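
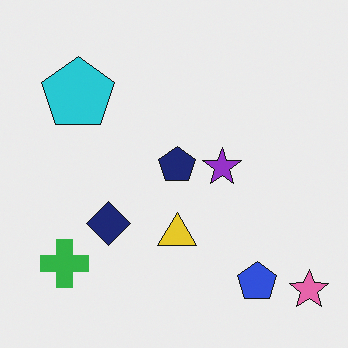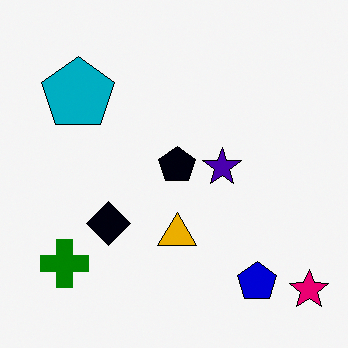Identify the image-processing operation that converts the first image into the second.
Given much higher contrast.

Tones are pushed away from mid-grey across the whole image — a global contrast change.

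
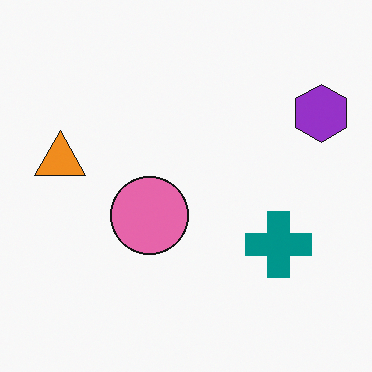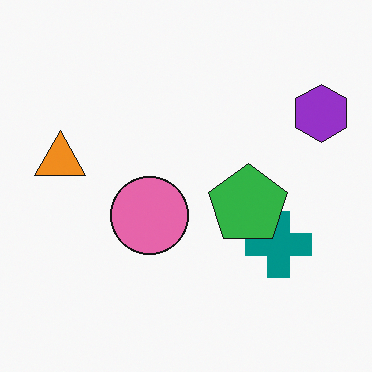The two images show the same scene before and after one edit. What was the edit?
It was overlaid with an additional green pentagon.

A green pentagon appears in the second image that is absent from the first.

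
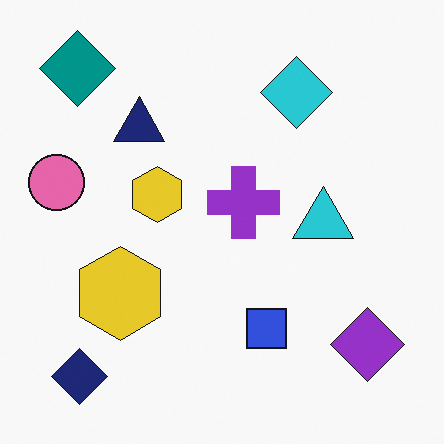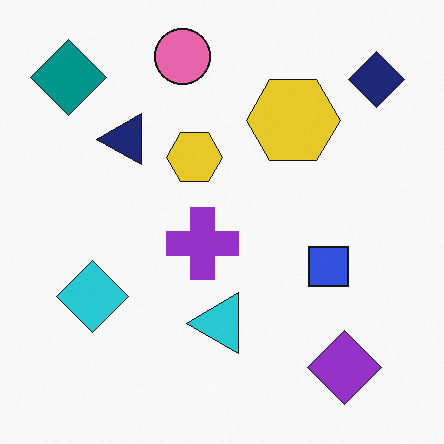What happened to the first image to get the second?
The transformation is: transposed (reflected across the top-left ↔ bottom-right diagonal).

Shapes have swapped their row and column positions — what was in the top-right is now in the bottom-left — a diagonal reflection.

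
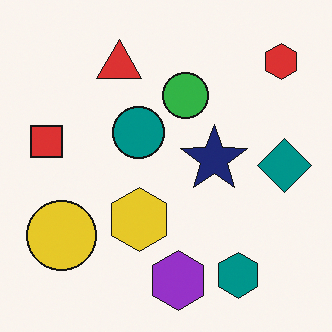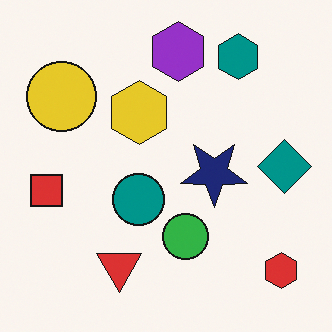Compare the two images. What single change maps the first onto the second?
Flipped vertically (top ↔ bottom).

The purple hexagon is in the bottom of the first image and the top of the second — shapes on opposite sides of the horizontal midline have swapped in a mirror flip.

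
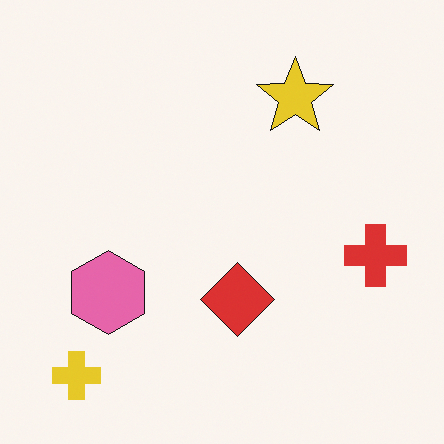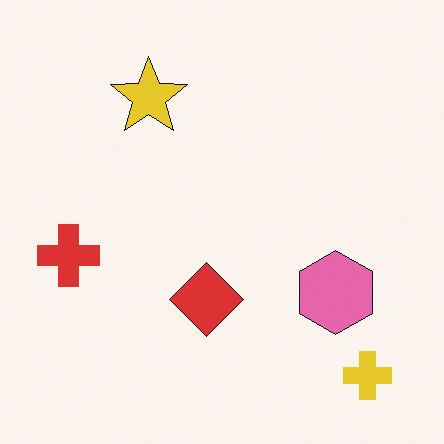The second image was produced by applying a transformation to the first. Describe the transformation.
This is the original image flipped horizontally (left ↔ right).

The red cross is in the right of the first image and the left of the second — shapes on opposite sides of the vertical midline have swapped in a mirror flip.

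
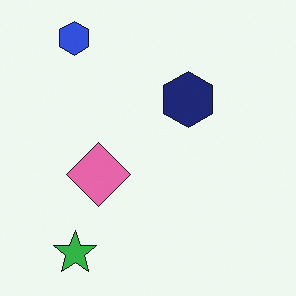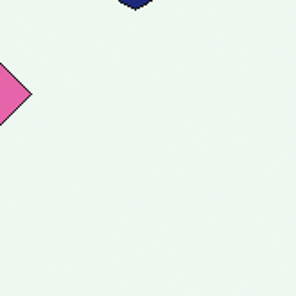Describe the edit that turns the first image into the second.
The second image is the first cropped tightly and scaled back up.

The visible shapes are larger and the field of view is narrower; shapes near the original edges may be partly or wholly outside the frame — a crop-and-rescale.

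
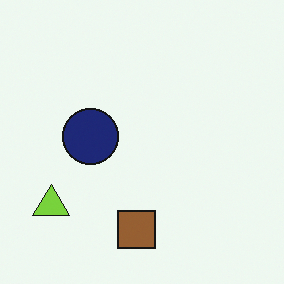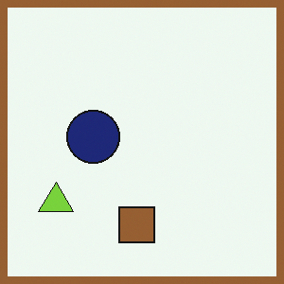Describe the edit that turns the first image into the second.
Framed with a brown border.

A solid brown frame runs around the edge of the second image, with the content slightly shrunk inside it.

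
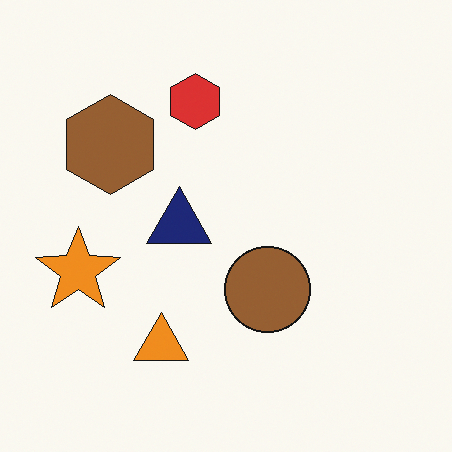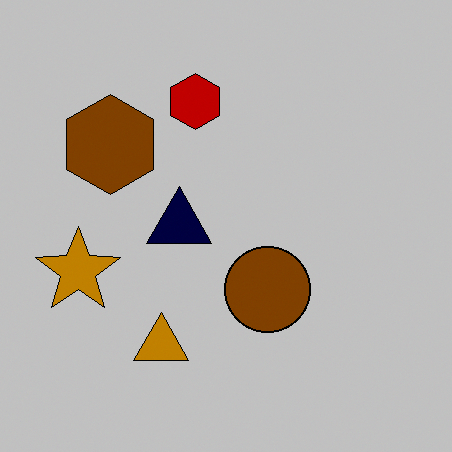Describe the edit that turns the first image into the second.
The transformation is: aggressively posterized.

Each flat color has snapped to a coarser quantized level — most visibly, the near-white background has dropped to a flat grey.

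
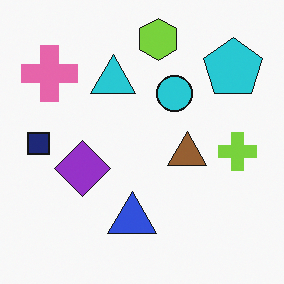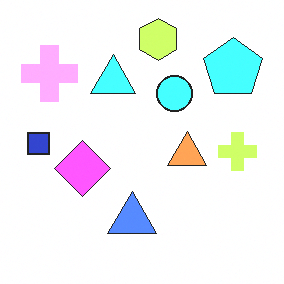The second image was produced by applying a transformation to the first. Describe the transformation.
The second image is the first brightened a lot.

Every pixel — background and shapes alike — is uniformly brightened.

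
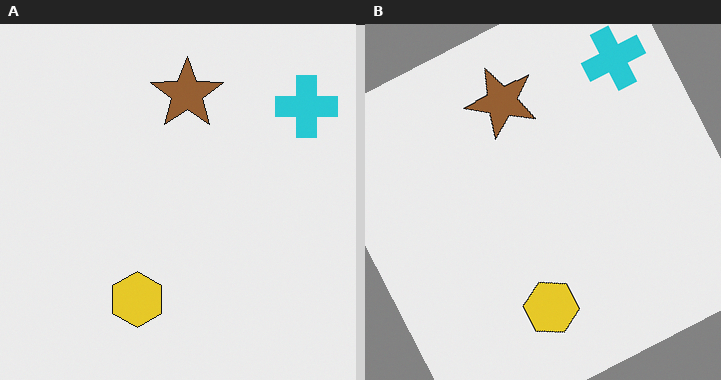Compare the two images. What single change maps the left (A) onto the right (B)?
The image was rotated counter-clockwise by a clearly visible amount.

Every shape is tilted by the same angle and the image corners show triangular fill wedges — a whole-image rotation by a non-right angle.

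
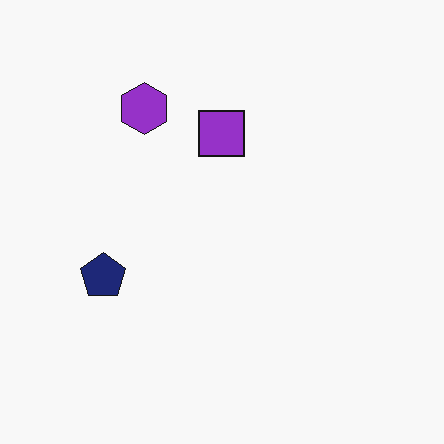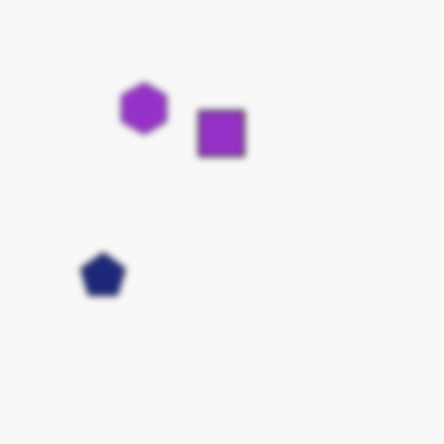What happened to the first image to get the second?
This is the original image noticeably gaussian-blurred.

Shape edges and outlines are uniformly softened across the whole image.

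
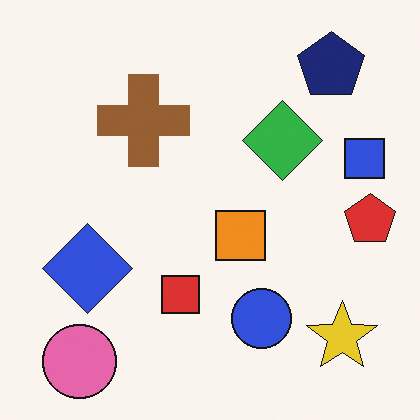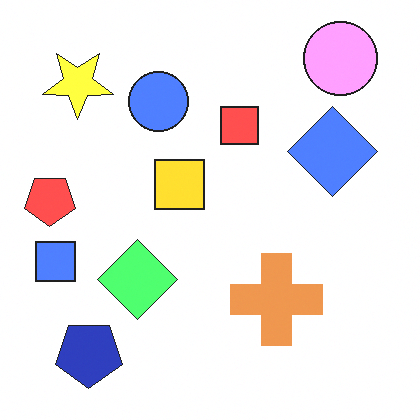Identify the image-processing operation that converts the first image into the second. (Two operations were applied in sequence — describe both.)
The transformation is: rotated 180°, then noticeably brightened.

The pink circle sits in the bottom-left of the first image and the top-right of the second — consistent with a whole-image 180° rotation. Every pixel — background and shapes alike — is uniformly brightened.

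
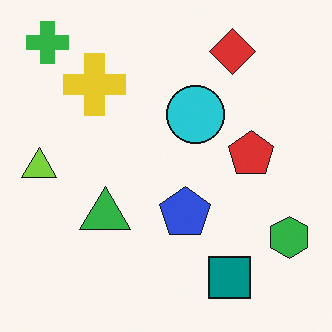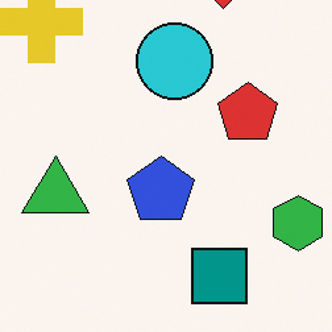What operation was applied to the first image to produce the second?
The second image is the first cropped slightly and scaled back up.

The visible shapes are larger and the field of view is narrower; shapes near the original edges may be partly or wholly outside the frame — a crop-and-rescale.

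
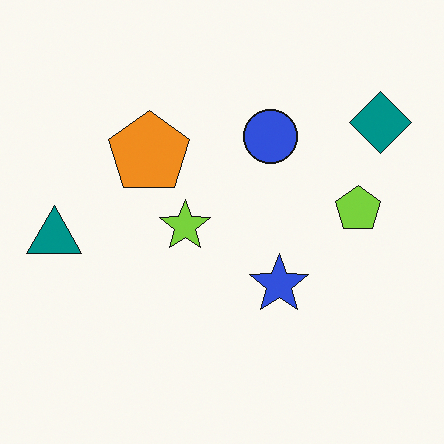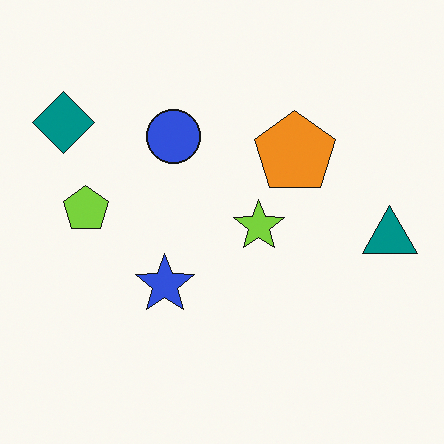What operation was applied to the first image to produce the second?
The image was flipped horizontally (left ↔ right).

The teal triangle is in the left of the first image and the right of the second — shapes on opposite sides of the vertical midline have swapped in a mirror flip.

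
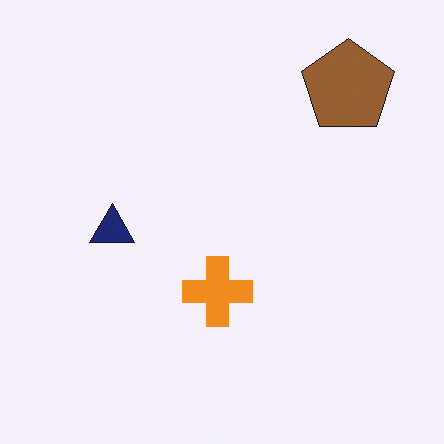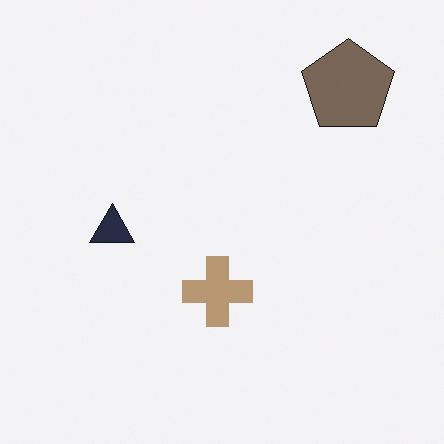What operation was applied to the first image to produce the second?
The transformation is: heavily desaturated.

All colors are more muted and greyish — a global saturation change.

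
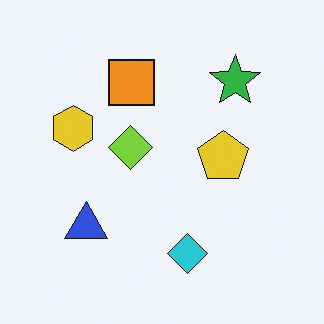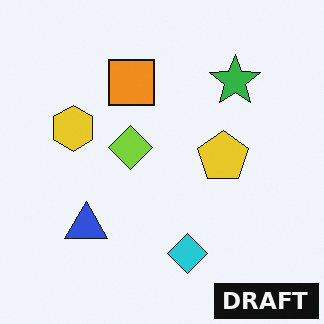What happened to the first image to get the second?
The second image is the first watermarked with the text "DRAFT" in the lower-right corner.

A dark label reading "DRAFT" appears in the lower-right corner.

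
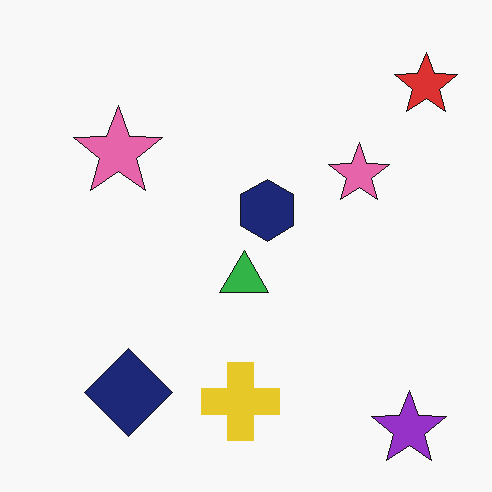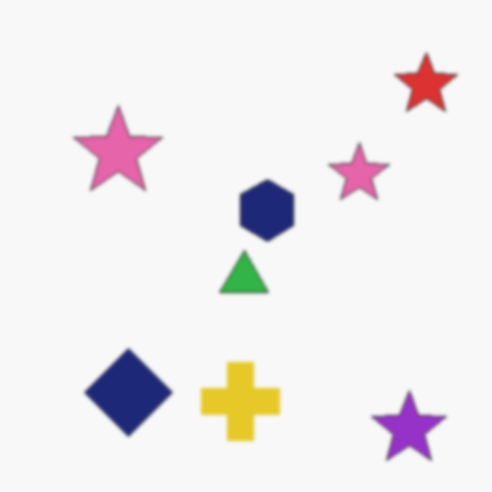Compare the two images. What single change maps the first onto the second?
The second image is the first lightly blurred.

Shape edges and outlines are uniformly softened across the whole image.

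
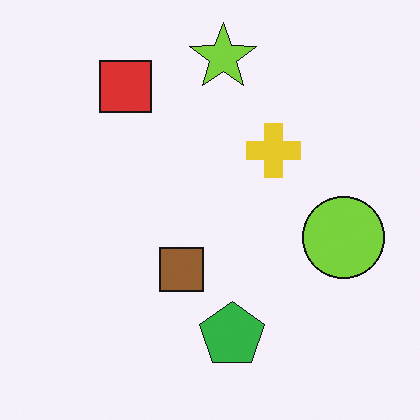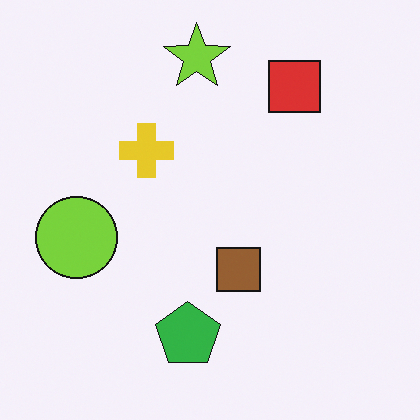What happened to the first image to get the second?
The transformation is: flipped horizontally (left ↔ right).

The lime circle is in the right of the first image and the left of the second — shapes on opposite sides of the vertical midline have swapped in a mirror flip.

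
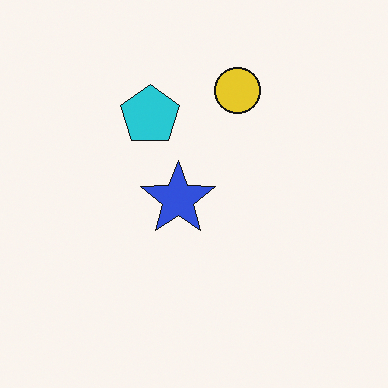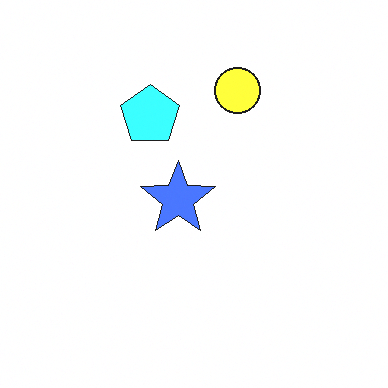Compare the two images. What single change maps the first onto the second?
The image was substantially brightened.

Every pixel — background and shapes alike — is uniformly brightened.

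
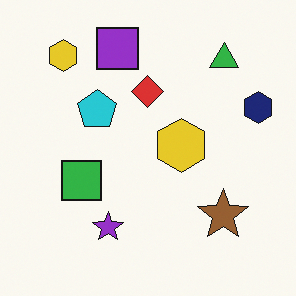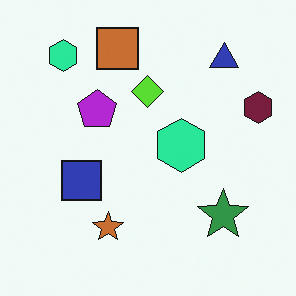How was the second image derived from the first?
The image was hue-shifted by a moderate amount.

Every shape's color has rotated by the same amount around the hue wheel — a uniform hue shift.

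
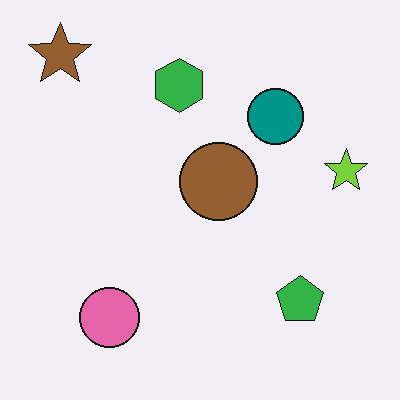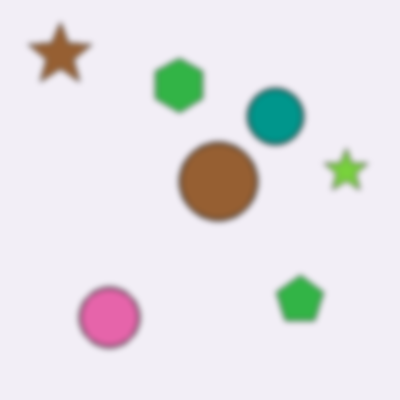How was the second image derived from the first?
This is the original image moderately blurred.

Shape edges and outlines are uniformly softened across the whole image.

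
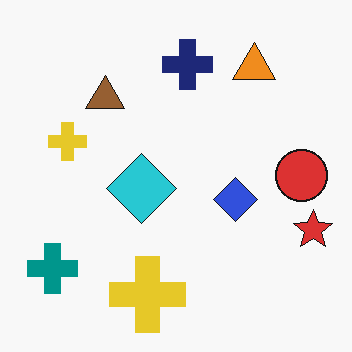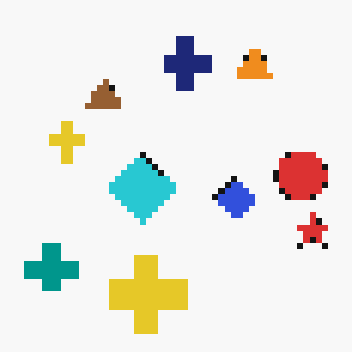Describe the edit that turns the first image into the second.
The second image is the first pixelated into visible square blocks.

Shapes are reduced to large square blocks; fine edges and outlines are lost — a downscale-then-upscale (mosaic) effect.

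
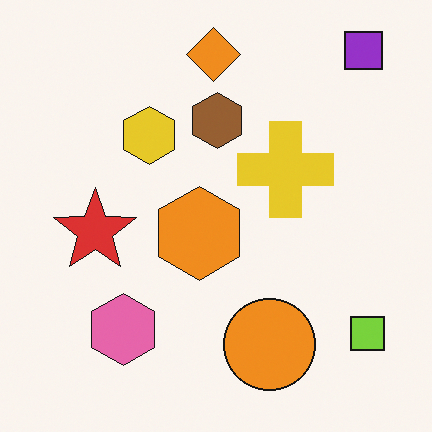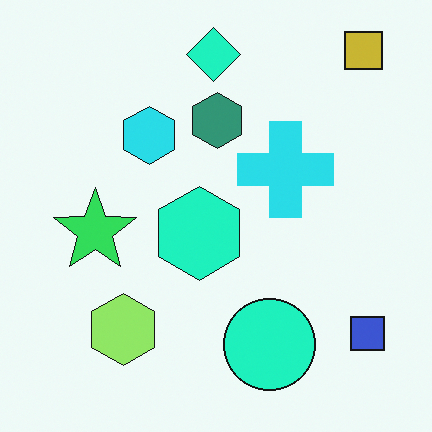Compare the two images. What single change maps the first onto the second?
Hue-shifted by a moderate amount.

Every shape's color has rotated by the same amount around the hue wheel — a uniform hue shift.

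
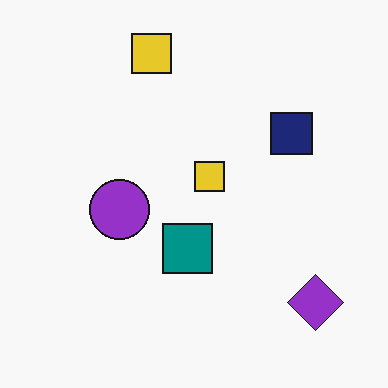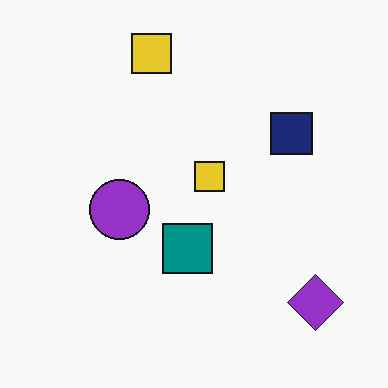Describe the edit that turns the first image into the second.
The image was given moderate JPEG compression.

Blocky 8×8 compression artifacts appear around shape edges and the flat background shows ringing — characteristic JPEG degradation.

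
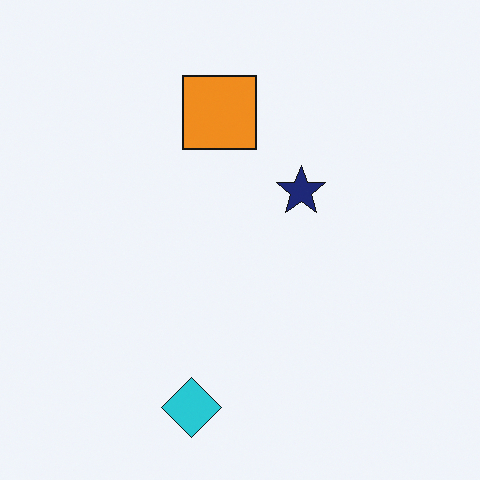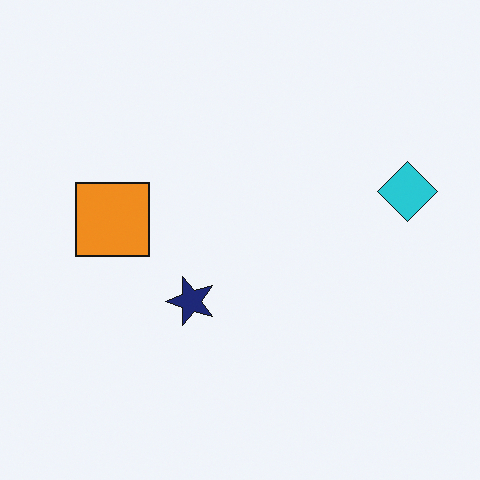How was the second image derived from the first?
The second image is the first transposed (reflected across the top-left ↔ bottom-right diagonal).

Shapes have swapped their row and column positions — what was in the top-right is now in the bottom-left — a diagonal reflection.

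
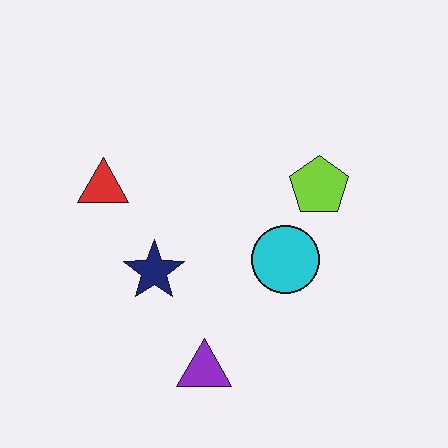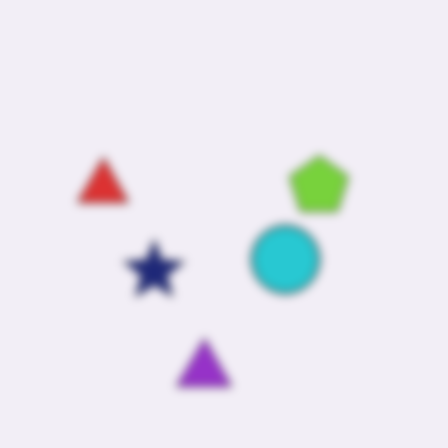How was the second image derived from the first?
The image was noticeably gaussian-blurred.

Shape edges and outlines are uniformly softened across the whole image.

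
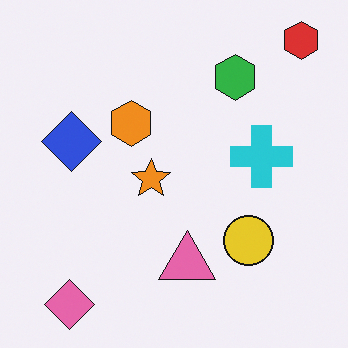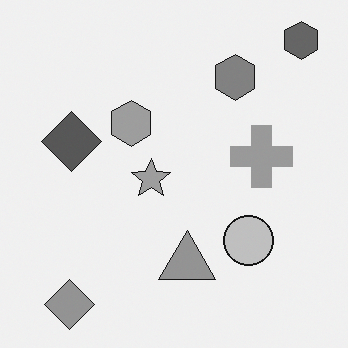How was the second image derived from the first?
The second image is the first converted to grayscale.

All color is removed — every shape is now a shade of grey.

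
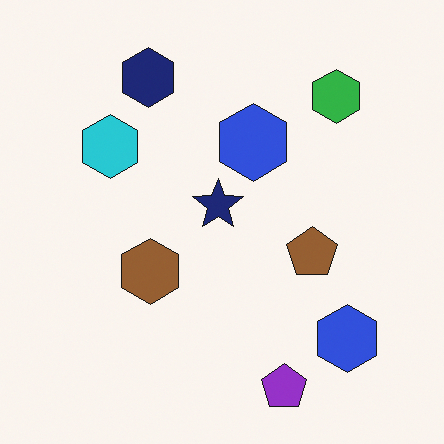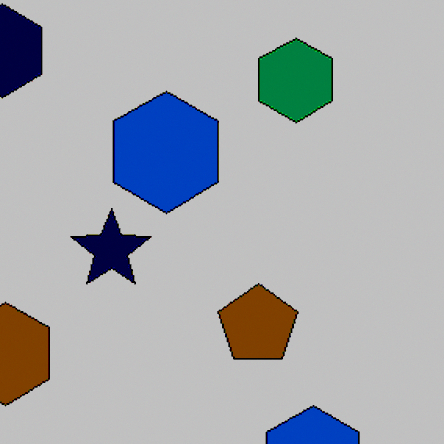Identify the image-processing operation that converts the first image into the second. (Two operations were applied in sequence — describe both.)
The transformation is: cropped slightly and scaled back up, then aggressively posterized.

The visible shapes are larger and the field of view is narrower; shapes near the original edges may be partly or wholly outside the frame — a crop-and-rescale. Each flat color has snapped to a coarser quantized level — most visibly, the near-white background has dropped to a flat grey.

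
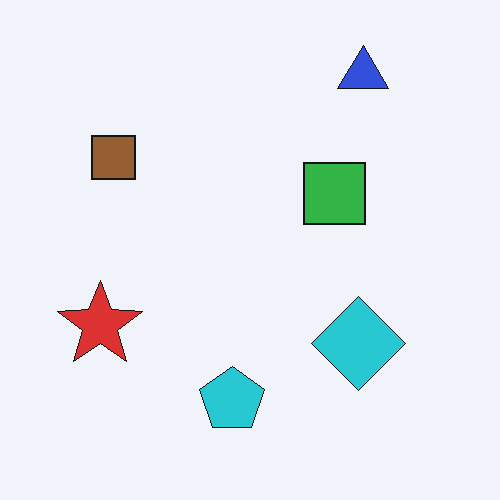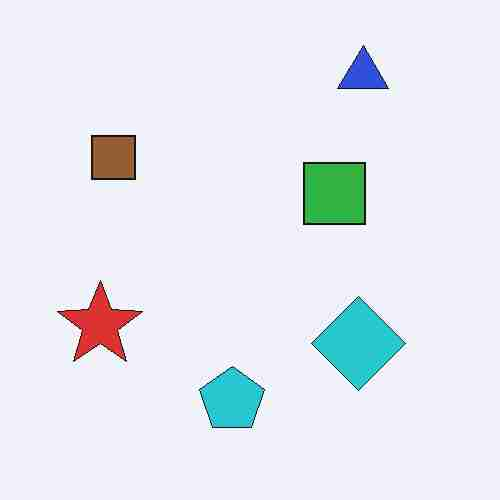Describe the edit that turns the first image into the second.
The image was degraded with heavy JPEG compression.

Blocky 8×8 compression artifacts appear around shape edges and the flat background shows ringing — characteristic JPEG degradation.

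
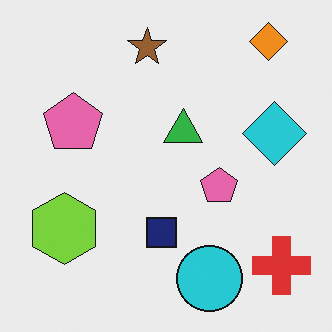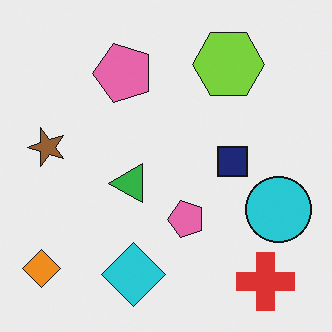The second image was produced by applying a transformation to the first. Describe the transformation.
The second image is the first transposed (reflected across the top-left ↔ bottom-right diagonal).

Shapes have swapped their row and column positions — what was in the top-right is now in the bottom-left — a diagonal reflection.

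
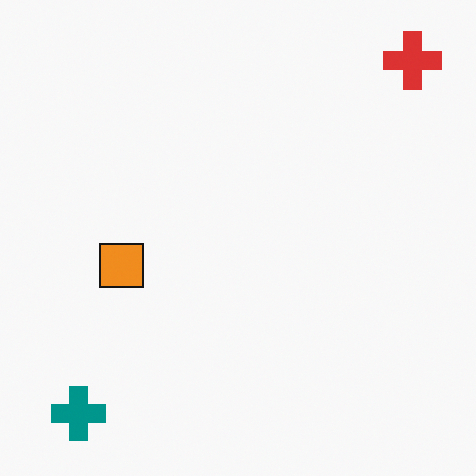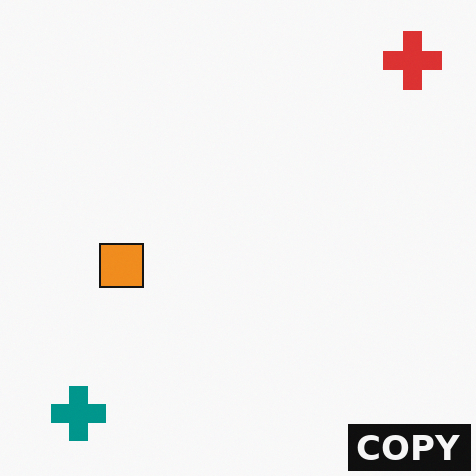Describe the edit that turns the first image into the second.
The image was watermarked with the text "COPY" in the lower-right corner.

A dark label reading "COPY" appears in the lower-right corner.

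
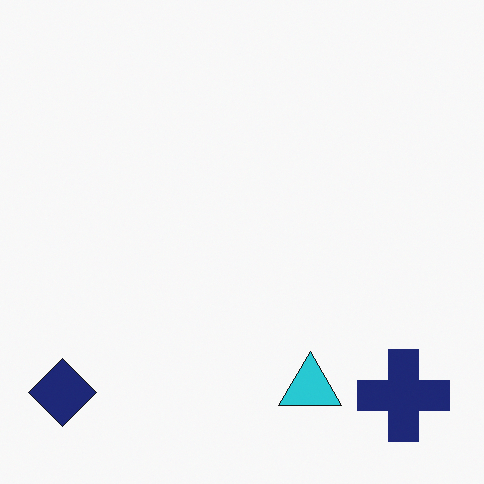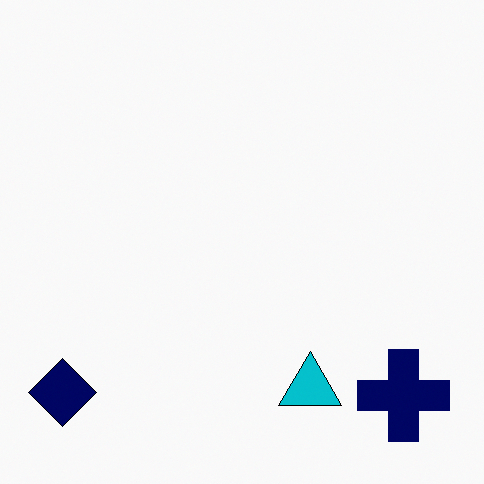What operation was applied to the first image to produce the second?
Given slightly increased contrast.

Tones are pushed away from mid-grey across the whole image — a global contrast change.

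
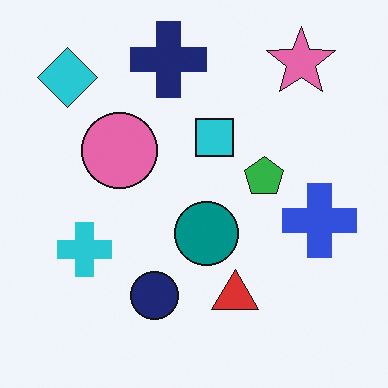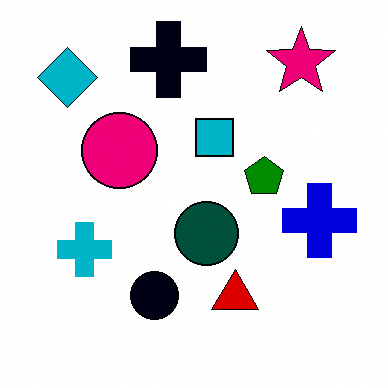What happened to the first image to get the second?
The second image is the first given much higher contrast.

Tones are pushed away from mid-grey across the whole image — a global contrast change.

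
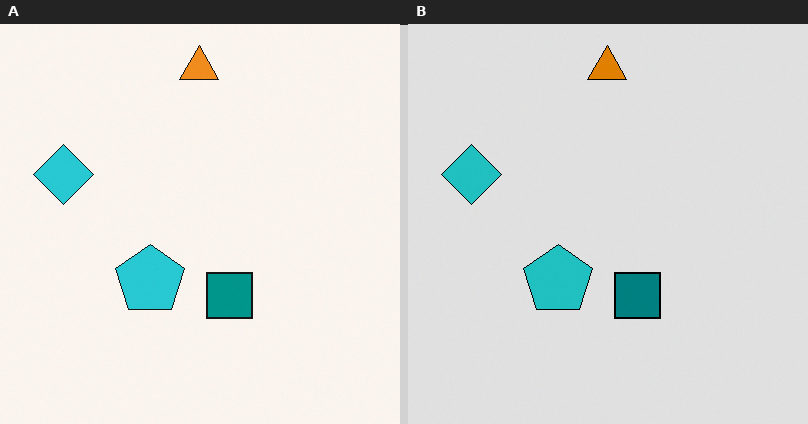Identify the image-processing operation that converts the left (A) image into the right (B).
The transformation is: moderately posterized.

Each flat color has snapped to a coarser quantized level — most visibly, the near-white background has dropped to a flat grey.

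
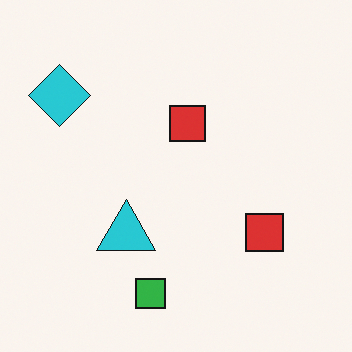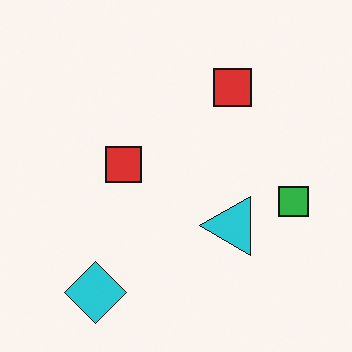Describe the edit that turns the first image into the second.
The transformation is: rotated 90° counter-clockwise.

The cyan diamond sits in the top-left of the first image and the bottom-left of the second — consistent with a whole-image 90° counter-clockwise rotation.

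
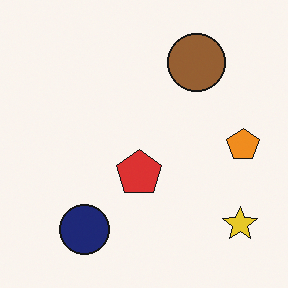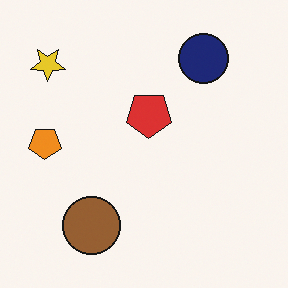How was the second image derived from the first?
It was rotated 180°.

The yellow star sits in the bottom-right of the first image and the top-left of the second — consistent with a whole-image 180° rotation.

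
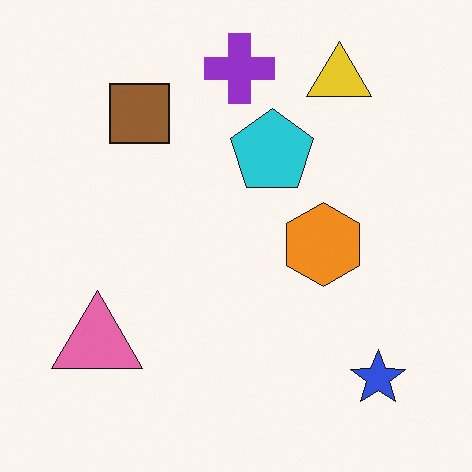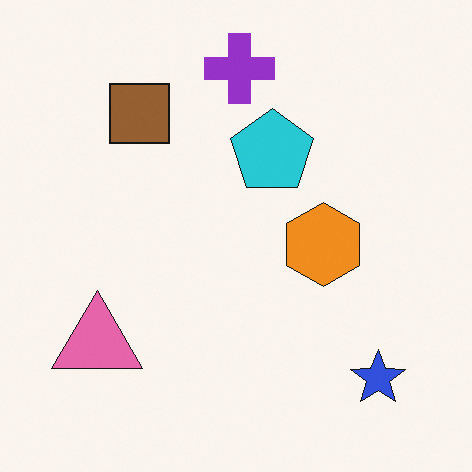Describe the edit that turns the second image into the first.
The first image is the second overlaid with an additional yellow triangle.

A yellow triangle appears in the first image that is absent from the second.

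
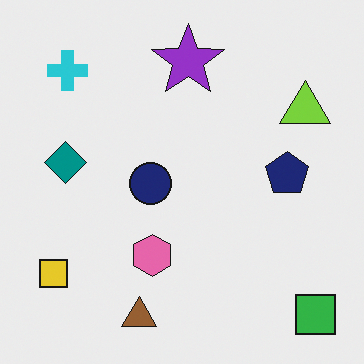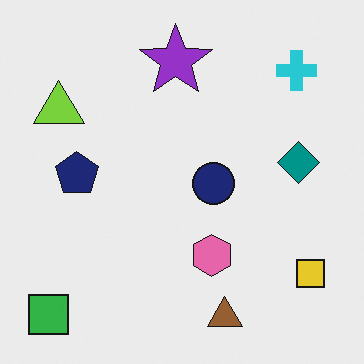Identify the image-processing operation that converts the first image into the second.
This is the original image flipped horizontally (left ↔ right).

The green square is in the bottom-right of the first image and the bottom-left of the second — shapes on opposite sides of the vertical midline have swapped in a mirror flip.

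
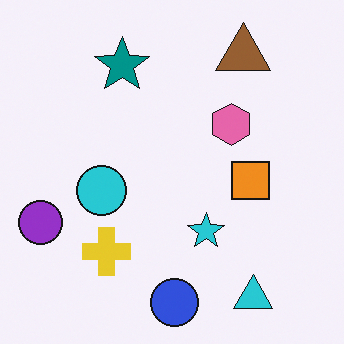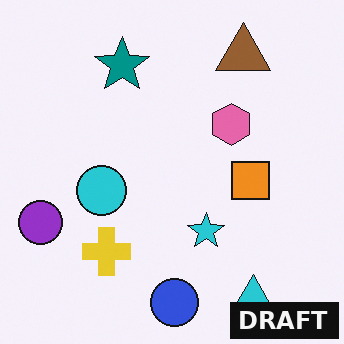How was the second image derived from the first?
It was watermarked with the text "DRAFT" in the lower-right corner.

A dark label reading "DRAFT" appears in the lower-right corner.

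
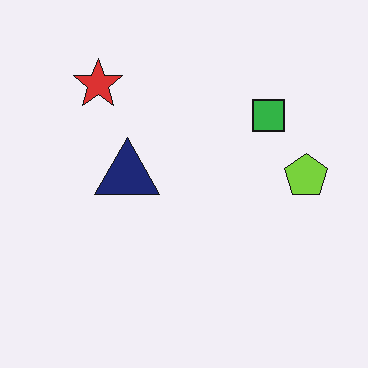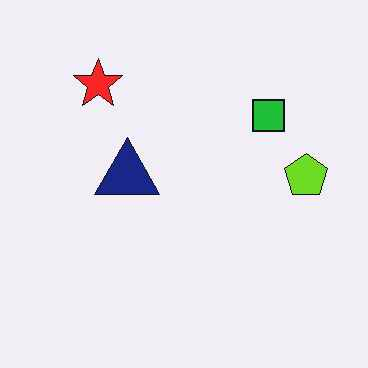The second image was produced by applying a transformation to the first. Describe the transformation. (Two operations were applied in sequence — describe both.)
The transformation is: given moderate JPEG compression, then slightly oversaturated.

Blocky 8×8 compression artifacts appear around shape edges and the flat background shows ringing — characteristic JPEG degradation. All colors are more vivid — a global saturation change.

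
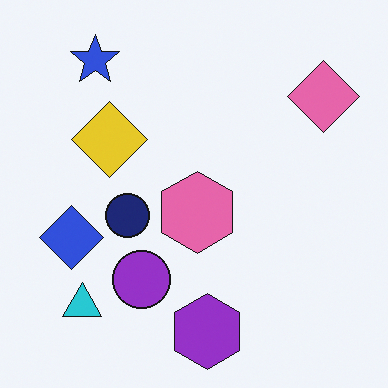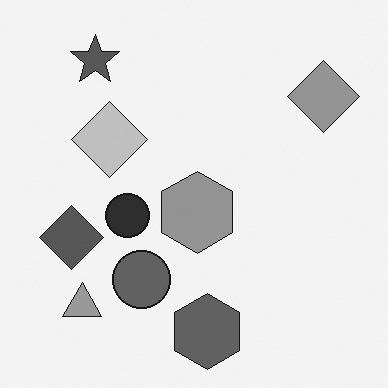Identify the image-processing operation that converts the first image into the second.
This is the original image converted to grayscale.

All color is removed — every shape is now a shade of grey.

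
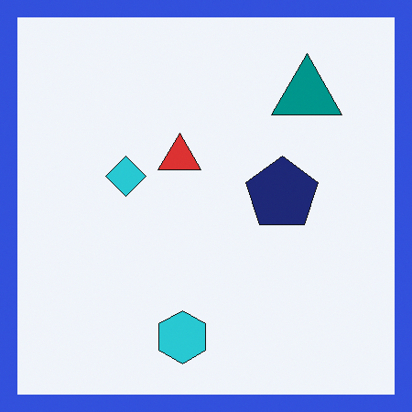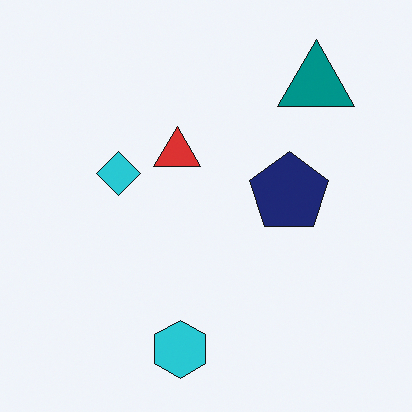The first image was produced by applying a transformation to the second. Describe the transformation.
The first image is the second framed with a blue border.

A solid blue frame runs around the edge of the first image, with the content slightly shrunk inside it.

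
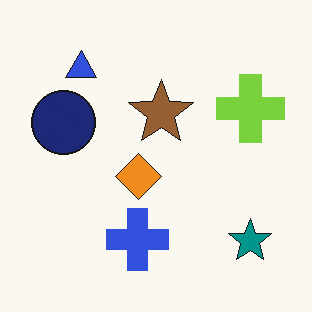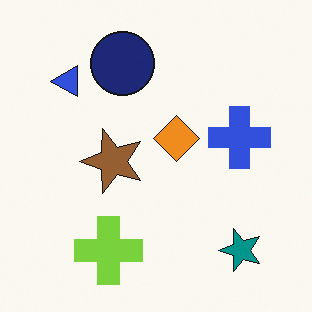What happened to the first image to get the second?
This is the original image transposed (reflected across the top-left ↔ bottom-right diagonal).

Shapes have swapped their row and column positions — what was in the top-right is now in the bottom-left — a diagonal reflection.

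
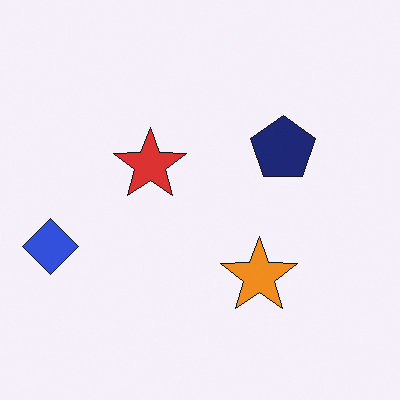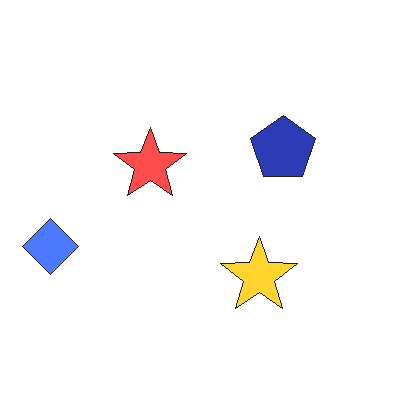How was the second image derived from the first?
The second image is the first noticeably brightened.

Every pixel — background and shapes alike — is uniformly brightened.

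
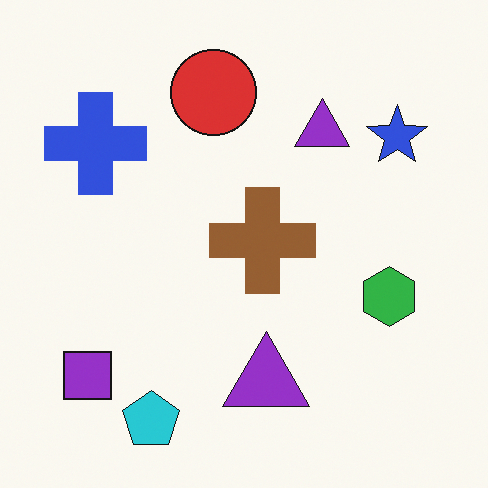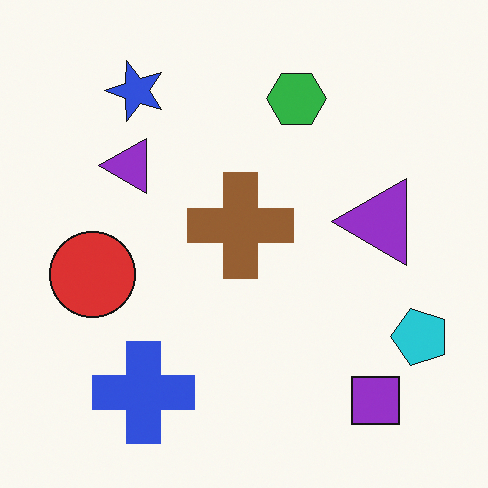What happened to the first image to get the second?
Rotated 90° counter-clockwise.

The purple square sits in the bottom-left of the first image and the bottom-right of the second — consistent with a whole-image 90° counter-clockwise rotation.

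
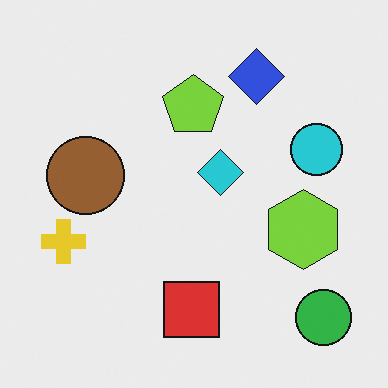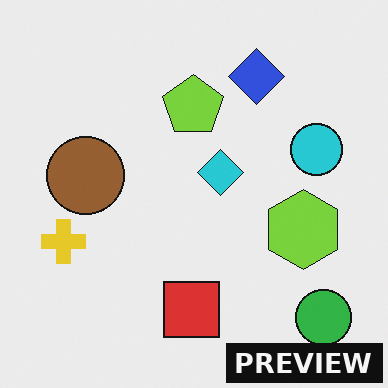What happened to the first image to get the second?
The image was watermarked with the text "PREVIEW" in the lower-right corner.

A dark label reading "PREVIEW" appears in the lower-right corner.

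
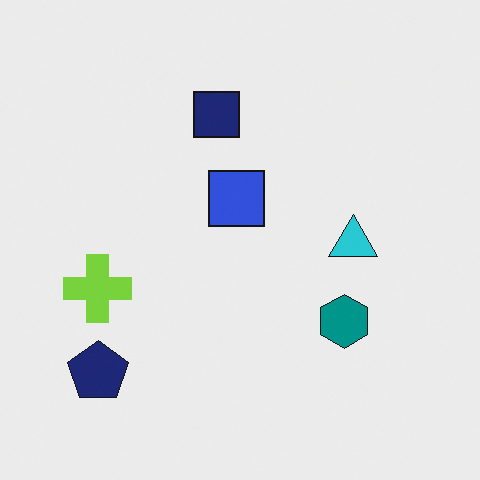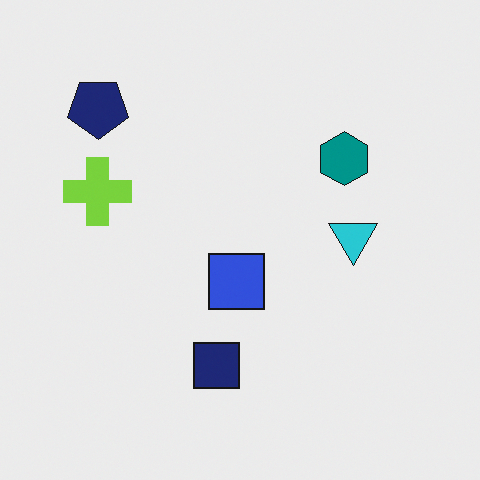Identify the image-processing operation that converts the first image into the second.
Flipped vertically (top ↔ bottom).

The navy pentagon is in the bottom-left of the first image and the top-left of the second — shapes on opposite sides of the horizontal midline have swapped in a mirror flip.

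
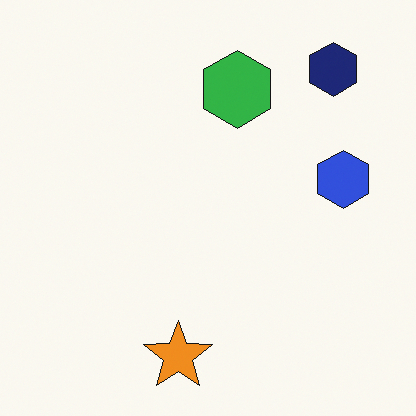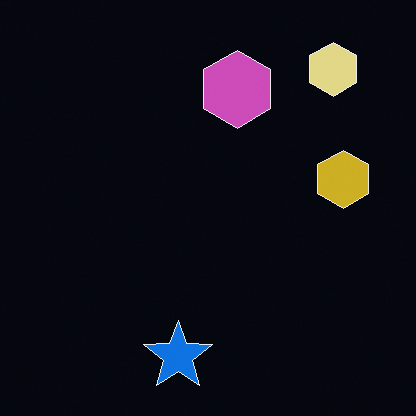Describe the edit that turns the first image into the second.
The second image is the first color-inverted (negative).

The light background has become dark and every shape's color is its complement — a photographic negative.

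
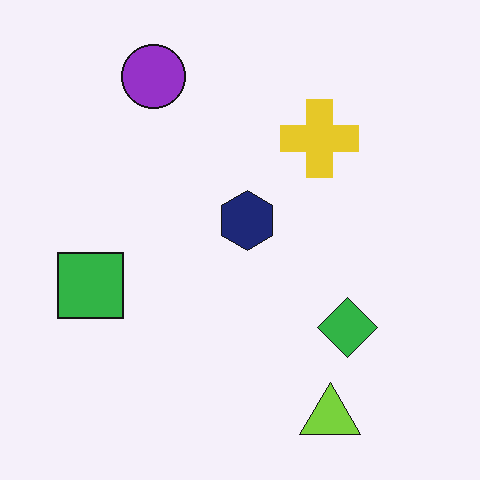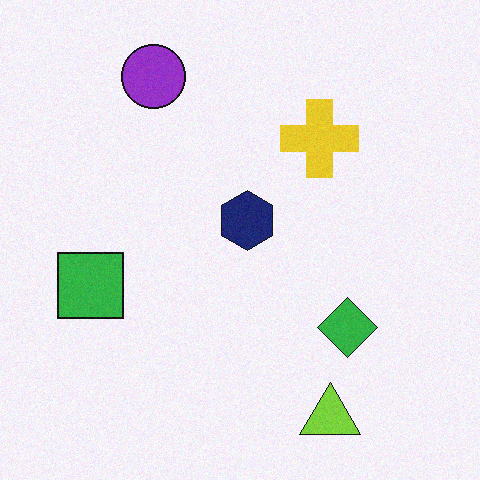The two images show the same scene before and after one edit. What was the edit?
This is the original image degraded with light additive noise.

Random speckle covers the whole image, including the flat background.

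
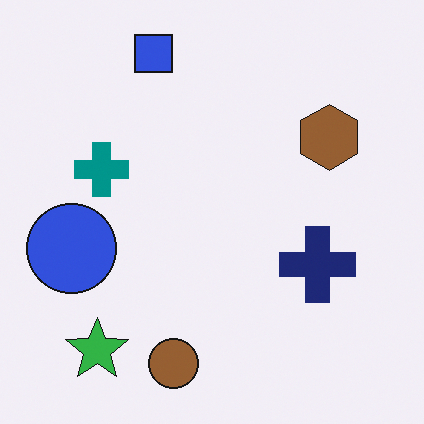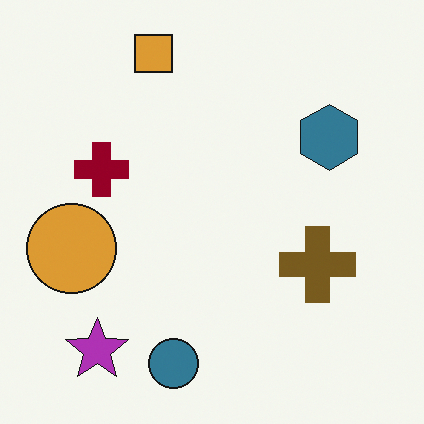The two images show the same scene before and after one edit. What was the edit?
The transformation is: hue-shifted through roughly half the color wheel.

Every shape's color has rotated by the same amount around the hue wheel — a uniform hue shift.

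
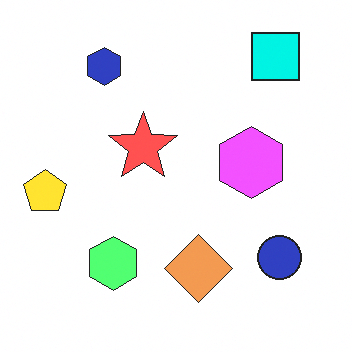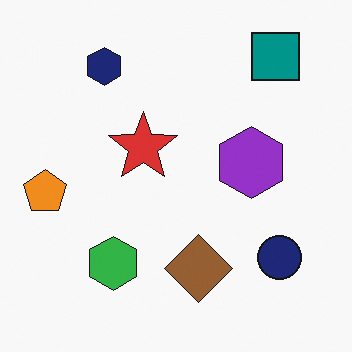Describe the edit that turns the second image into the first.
The transformation is: brightened a lot.

Every pixel — background and shapes alike — is uniformly brightened.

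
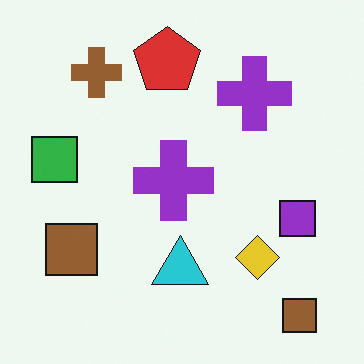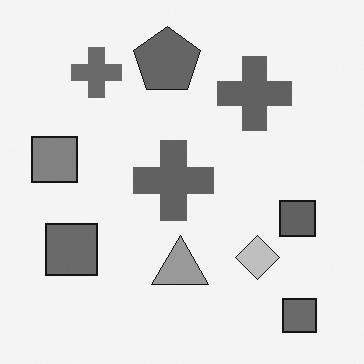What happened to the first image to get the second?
It was converted to grayscale.

All color is removed — every shape is now a shade of grey.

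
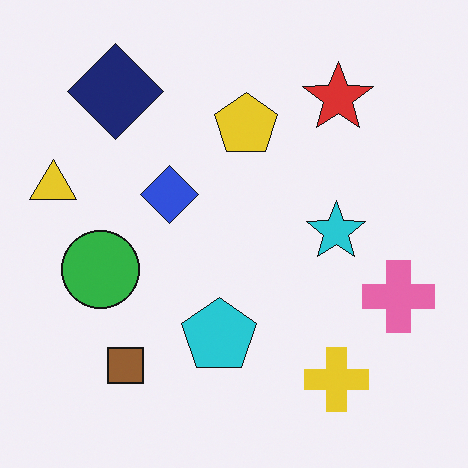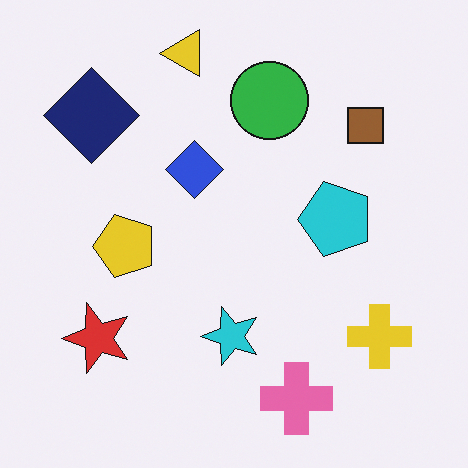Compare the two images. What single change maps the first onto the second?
Transposed (reflected across the top-left ↔ bottom-right diagonal).

Shapes have swapped their row and column positions — what was in the top-right is now in the bottom-left — a diagonal reflection.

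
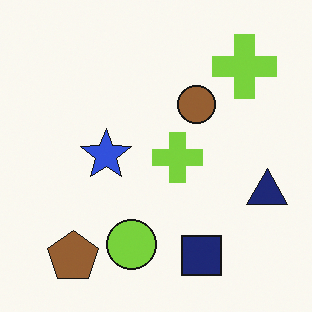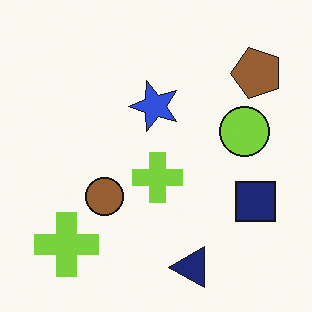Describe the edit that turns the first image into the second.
The transformation is: transposed (reflected across the top-left ↔ bottom-right diagonal).

Shapes have swapped their row and column positions — what was in the top-right is now in the bottom-left — a diagonal reflection.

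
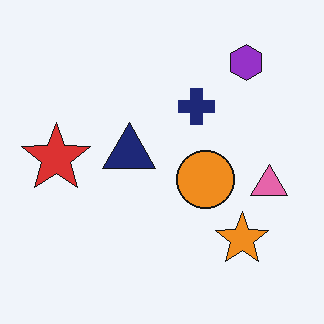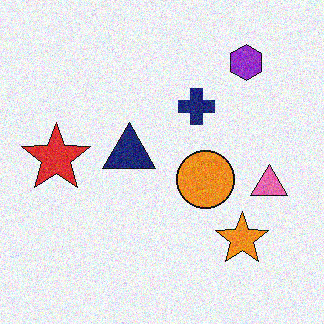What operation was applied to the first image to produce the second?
This is the original image degraded with visible gaussian noise.

Random speckle covers the whole image, including the flat background.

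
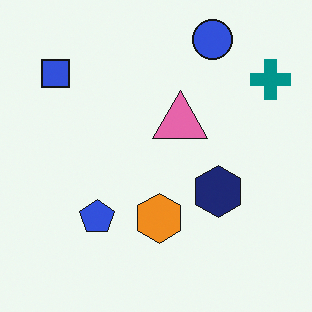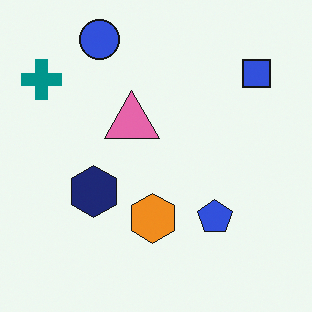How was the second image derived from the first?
This is the original image flipped horizontally (left ↔ right).

The teal cross is in the top-right of the first image and the top-left of the second — shapes on opposite sides of the vertical midline have swapped in a mirror flip.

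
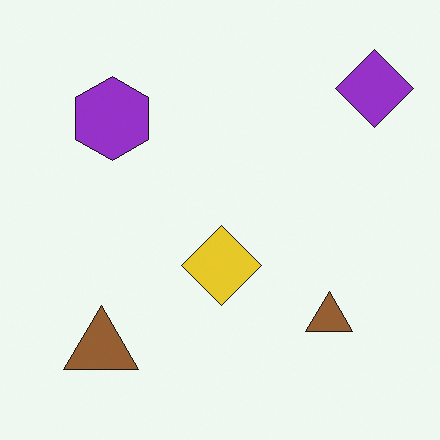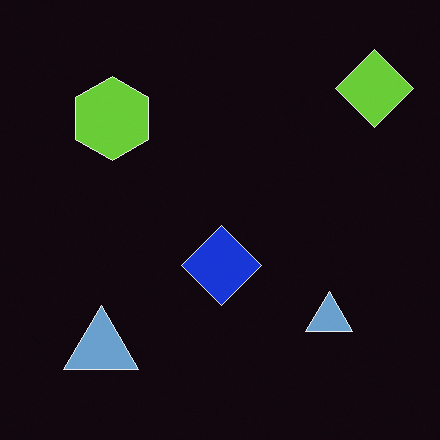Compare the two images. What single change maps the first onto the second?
It was color-inverted (negative).

The light background has become dark and every shape's color is its complement — a photographic negative.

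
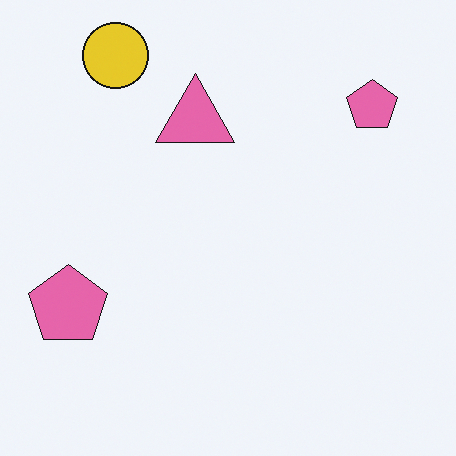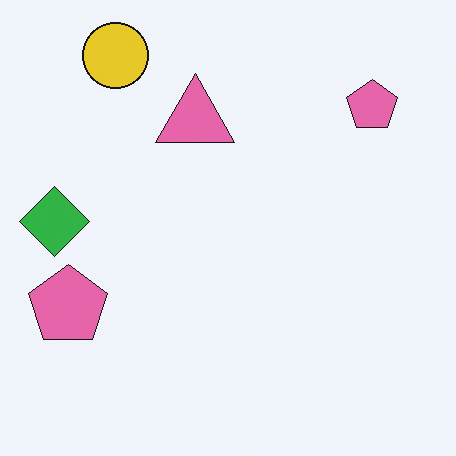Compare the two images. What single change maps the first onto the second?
The image was overlaid with an additional green diamond.

A green diamond appears in the second image that is absent from the first.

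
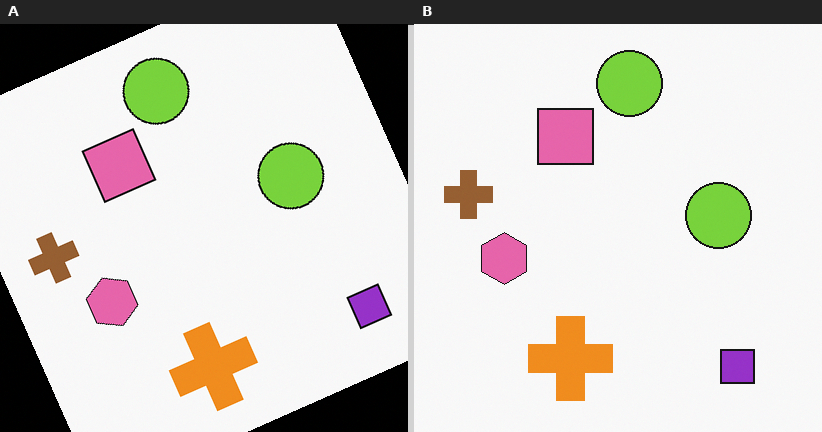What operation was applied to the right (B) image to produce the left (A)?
This is the original image rotated counter-clockwise by a moderate amount.

Every shape is tilted by the same angle and the image corners show triangular fill wedges — a whole-image rotation by a non-right angle.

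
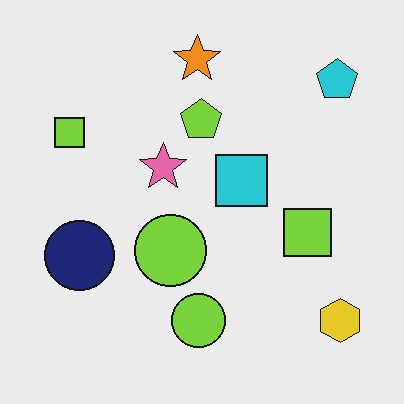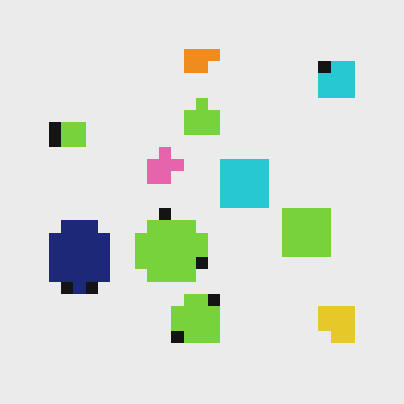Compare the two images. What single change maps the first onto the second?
Heavily pixelated into large blocks.

Shapes are reduced to large square blocks; fine edges and outlines are lost — a downscale-then-upscale (mosaic) effect.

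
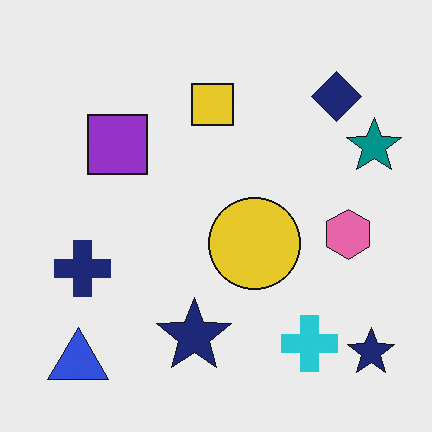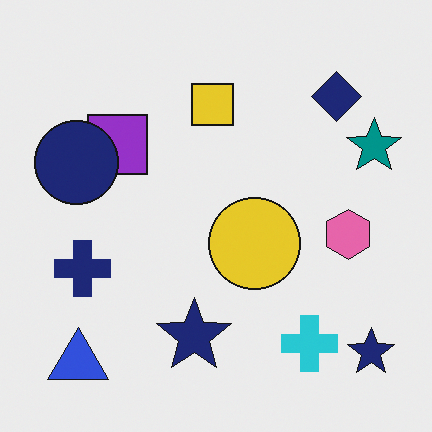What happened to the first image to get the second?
Overlaid with an additional navy circle.

A navy circle appears in the second image that is absent from the first.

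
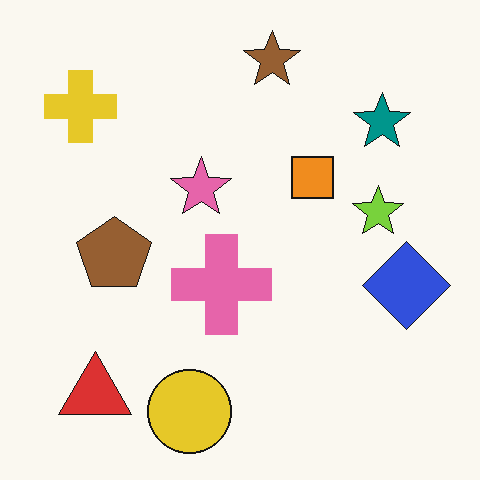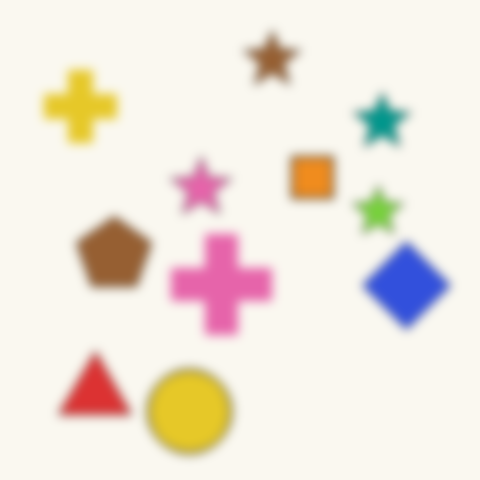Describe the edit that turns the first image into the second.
Heavily blurred.

Shape edges and outlines are uniformly softened across the whole image.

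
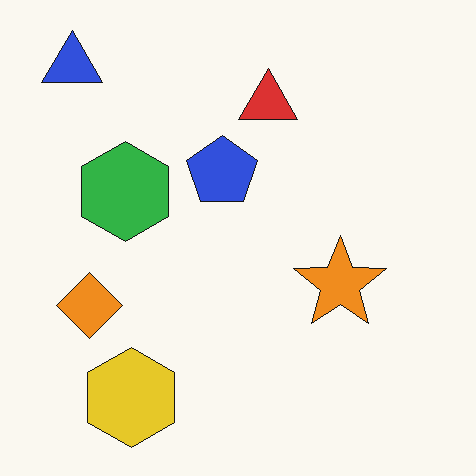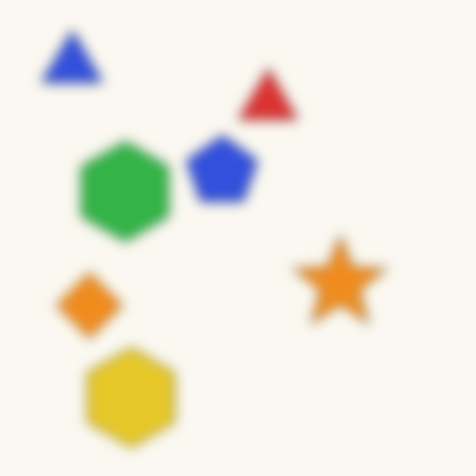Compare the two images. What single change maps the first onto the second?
This is the original image heavily blurred.

Shape edges and outlines are uniformly softened across the whole image.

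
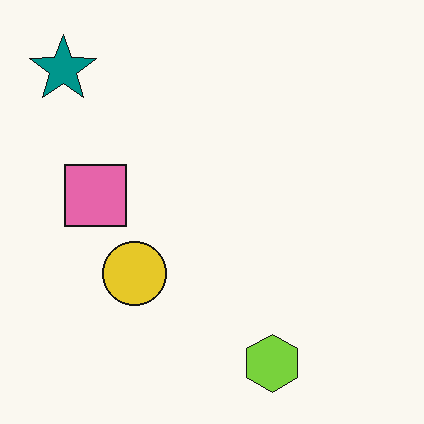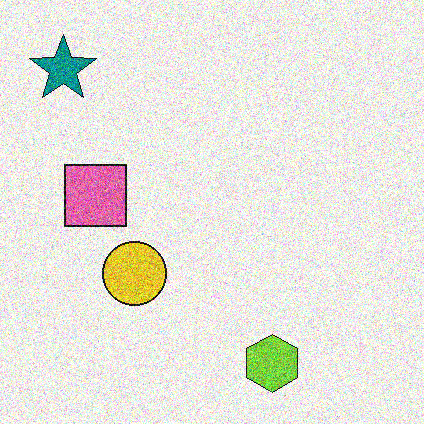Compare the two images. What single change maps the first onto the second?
The second image is the first degraded with heavy additive noise.

Random speckle covers the whole image, including the flat background.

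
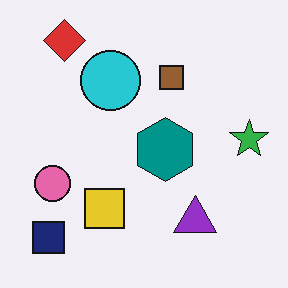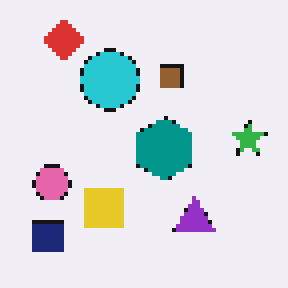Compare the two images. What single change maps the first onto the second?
The second image is the first lightly pixelated (a mild mosaic effect).

Shapes are reduced to large square blocks; fine edges and outlines are lost — a downscale-then-upscale (mosaic) effect.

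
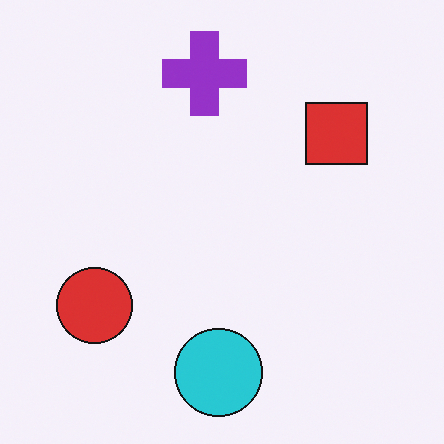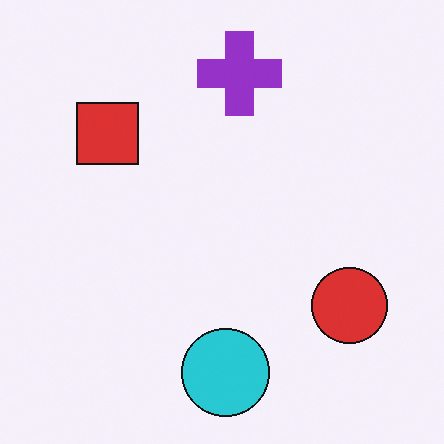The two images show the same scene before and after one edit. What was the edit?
The second image is the first flipped horizontally (left ↔ right).

The red circle is in the bottom-left of the first image and the bottom-right of the second — shapes on opposite sides of the vertical midline have swapped in a mirror flip.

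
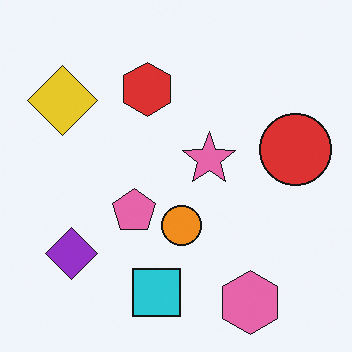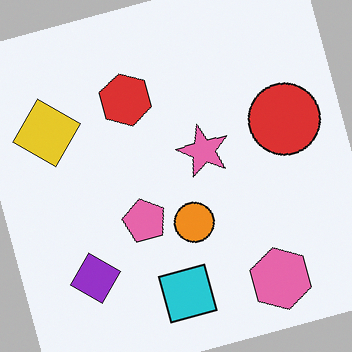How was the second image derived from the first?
The transformation is: rotated counter-clockwise by a moderate amount.

Every shape is tilted by the same angle and the image corners show triangular fill wedges — a whole-image rotation by a non-right angle.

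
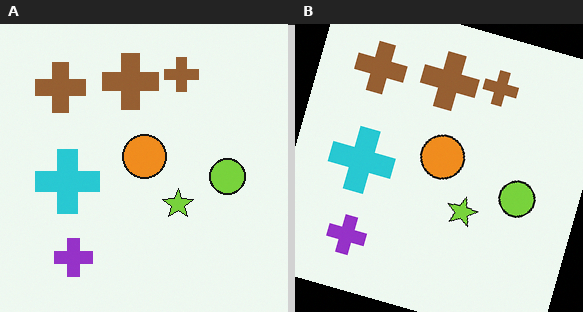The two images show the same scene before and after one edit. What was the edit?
This is the original image rotated clockwise by a clearly visible amount.

Every shape is tilted by the same angle and the image corners show triangular fill wedges — a whole-image rotation by a non-right angle.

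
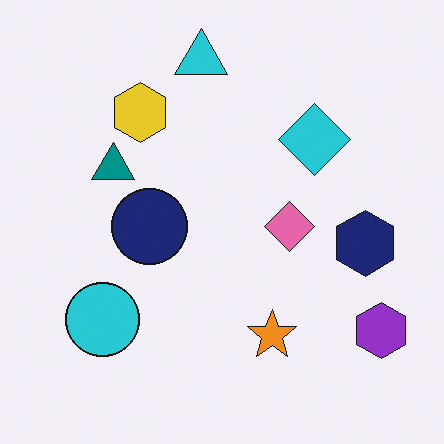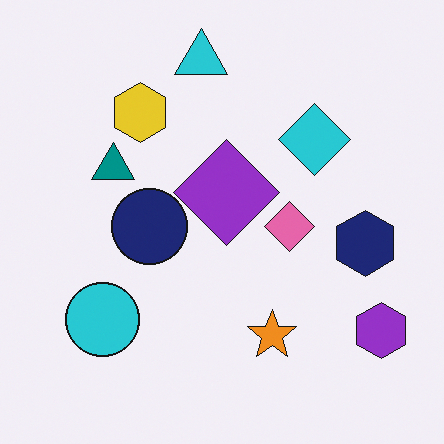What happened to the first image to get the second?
The image was overlaid with an additional purple diamond.

A purple diamond appears in the second image that is absent from the first.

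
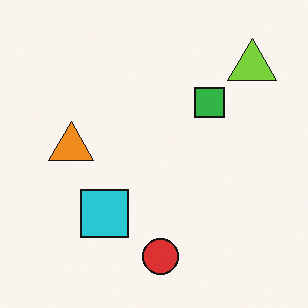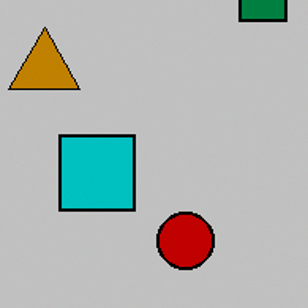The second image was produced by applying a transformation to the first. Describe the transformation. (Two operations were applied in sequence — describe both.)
This is the original image aggressively posterized, then cropped slightly and scaled back up.

Each flat color has snapped to a coarser quantized level — most visibly, the near-white background has dropped to a flat grey. The visible shapes are larger and the field of view is narrower; shapes near the original edges may be partly or wholly outside the frame — a crop-and-rescale.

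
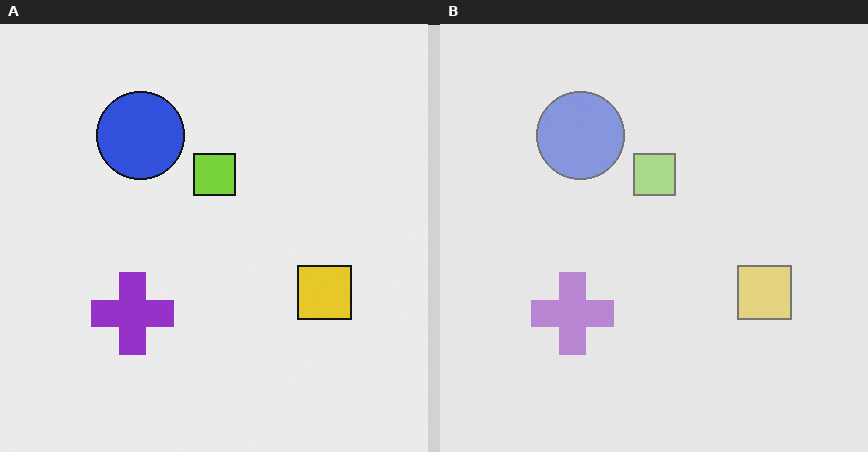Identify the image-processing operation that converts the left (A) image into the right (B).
The image was given much lower contrast.

Tones are pushed toward mid-grey across the whole image — a global contrast change.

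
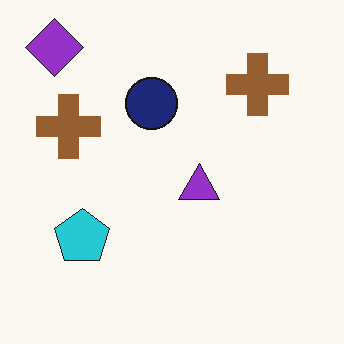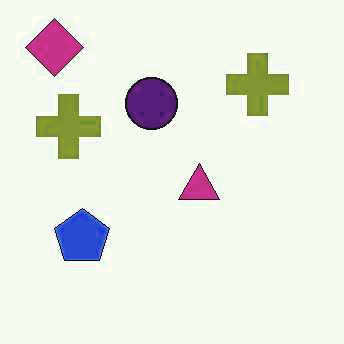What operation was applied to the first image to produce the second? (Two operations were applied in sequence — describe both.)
This is the original image given moderate JPEG compression, then hue-shifted by a small amount.

Blocky 8×8 compression artifacts appear around shape edges and the flat background shows ringing — characteristic JPEG degradation. Every shape's color has rotated by the same amount around the hue wheel — a uniform hue shift.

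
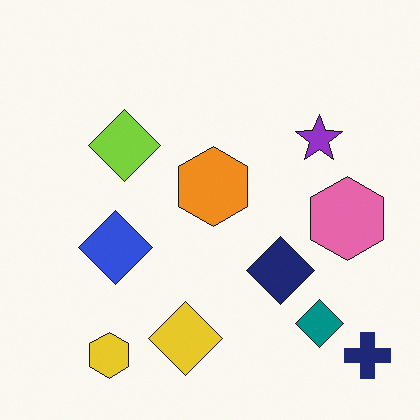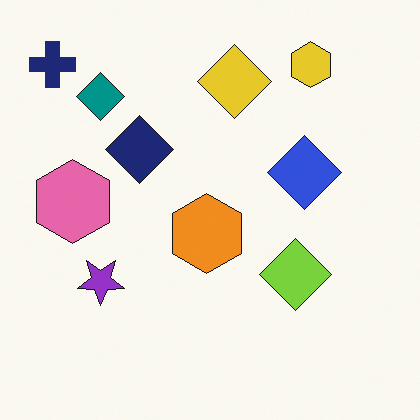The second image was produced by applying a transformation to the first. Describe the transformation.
Rotated 180°.

The navy cross sits in the bottom-right of the first image and the top-left of the second — consistent with a whole-image 180° rotation.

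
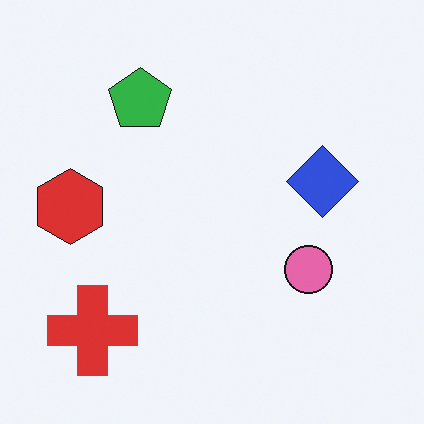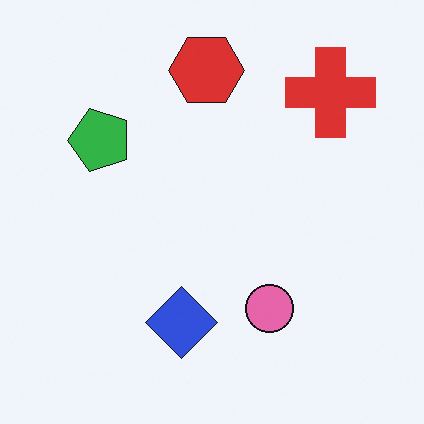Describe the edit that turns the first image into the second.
This is the original image transposed (reflected across the top-left ↔ bottom-right diagonal).

Shapes have swapped their row and column positions — what was in the top-right is now in the bottom-left — a diagonal reflection.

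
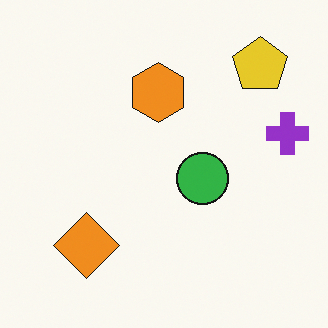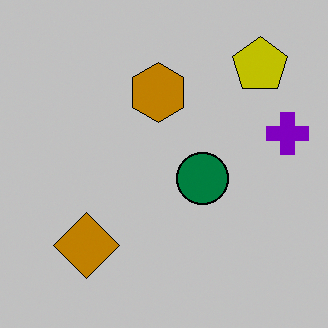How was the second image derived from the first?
This is the original image aggressively posterized.

Each flat color has snapped to a coarser quantized level — most visibly, the near-white background has dropped to a flat grey.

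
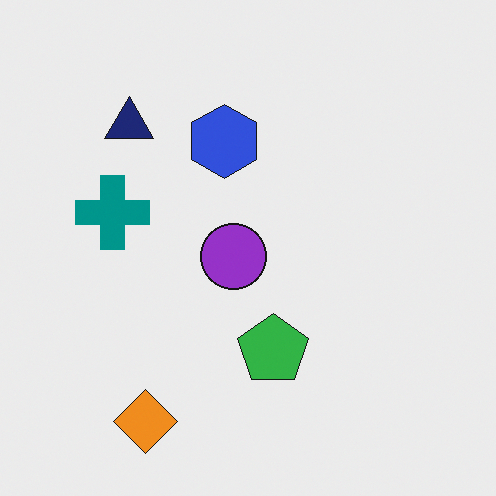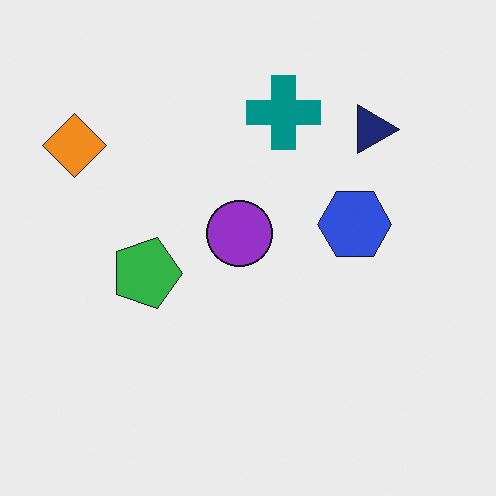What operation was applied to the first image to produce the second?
The transformation is: rotated 90° clockwise.

The orange diamond sits in the bottom-left of the first image and the top-left of the second — consistent with a whole-image 90° clockwise rotation.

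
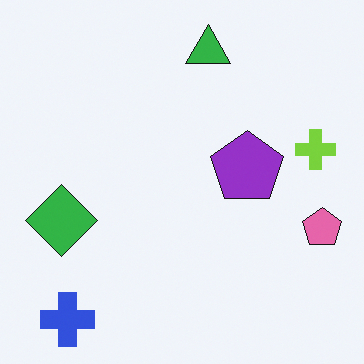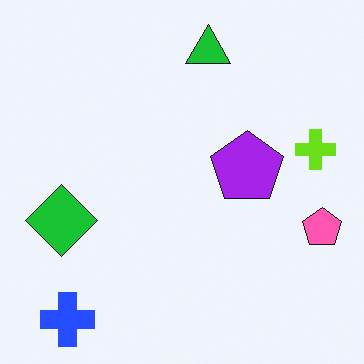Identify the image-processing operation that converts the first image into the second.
It was slightly oversaturated.

All colors are more vivid — a global saturation change.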